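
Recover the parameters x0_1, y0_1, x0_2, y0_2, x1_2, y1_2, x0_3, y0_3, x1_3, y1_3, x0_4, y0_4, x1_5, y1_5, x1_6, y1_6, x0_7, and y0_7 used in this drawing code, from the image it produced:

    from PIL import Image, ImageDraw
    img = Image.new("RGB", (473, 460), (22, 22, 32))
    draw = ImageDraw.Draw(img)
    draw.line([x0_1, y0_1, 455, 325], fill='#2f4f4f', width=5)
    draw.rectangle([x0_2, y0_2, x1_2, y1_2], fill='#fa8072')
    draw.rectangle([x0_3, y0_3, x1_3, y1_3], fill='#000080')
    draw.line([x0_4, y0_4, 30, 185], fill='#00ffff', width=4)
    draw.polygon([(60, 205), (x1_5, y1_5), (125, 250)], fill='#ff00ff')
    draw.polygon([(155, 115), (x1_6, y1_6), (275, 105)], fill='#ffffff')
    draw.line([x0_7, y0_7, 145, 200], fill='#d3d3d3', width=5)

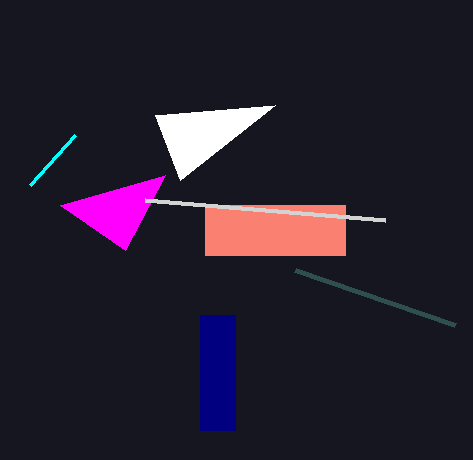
x0_1 = 295, y0_1 = 270, x0_2 = 205, y0_2 = 205, x1_2 = 345, y1_2 = 255, x0_3 = 200, y0_3 = 315, x1_3 = 235, y1_3 = 430, x0_4 = 75, y0_4 = 135, x1_5 = 165, y1_5 = 175, x1_6 = 180, y1_6 = 180, x0_7 = 385, y0_7 = 220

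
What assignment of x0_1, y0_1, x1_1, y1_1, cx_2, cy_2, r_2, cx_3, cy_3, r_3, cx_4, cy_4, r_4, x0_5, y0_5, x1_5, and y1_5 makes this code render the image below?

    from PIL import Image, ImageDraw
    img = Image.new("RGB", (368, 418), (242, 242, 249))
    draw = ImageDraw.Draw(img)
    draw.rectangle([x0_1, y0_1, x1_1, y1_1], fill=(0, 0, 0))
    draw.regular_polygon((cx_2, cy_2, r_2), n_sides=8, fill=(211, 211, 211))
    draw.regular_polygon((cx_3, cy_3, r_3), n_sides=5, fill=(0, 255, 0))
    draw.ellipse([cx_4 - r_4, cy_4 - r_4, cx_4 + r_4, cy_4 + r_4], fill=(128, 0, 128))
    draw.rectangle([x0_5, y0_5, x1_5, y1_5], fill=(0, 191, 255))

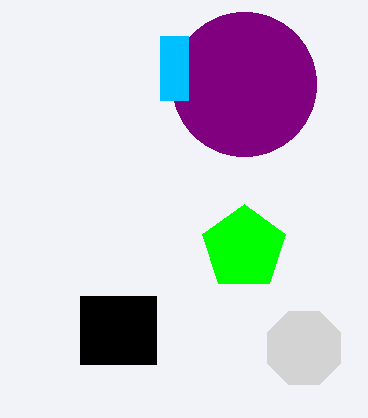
x0_1 = 80; y0_1 = 296; x1_1 = 156; y1_1 = 364; cx_2 = 304; cy_2 = 348; r_2 = 40; cx_3 = 244; cy_3 = 248; r_3 = 44; cx_4 = 244; cy_4 = 84; r_4 = 72; x0_5 = 160; y0_5 = 36; x1_5 = 188; y1_5 = 100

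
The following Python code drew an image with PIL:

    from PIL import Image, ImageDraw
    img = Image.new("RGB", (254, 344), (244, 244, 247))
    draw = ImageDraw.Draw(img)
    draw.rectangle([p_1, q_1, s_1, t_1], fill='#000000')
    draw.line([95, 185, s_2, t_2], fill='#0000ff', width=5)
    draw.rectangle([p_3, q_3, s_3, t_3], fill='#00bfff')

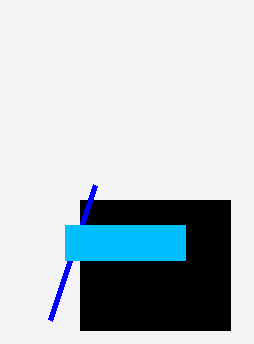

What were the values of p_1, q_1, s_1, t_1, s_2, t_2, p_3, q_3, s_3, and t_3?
p_1 = 80, q_1 = 200, s_1 = 230, t_1 = 330, s_2 = 50, t_2 = 320, p_3 = 65, q_3 = 225, s_3 = 185, t_3 = 260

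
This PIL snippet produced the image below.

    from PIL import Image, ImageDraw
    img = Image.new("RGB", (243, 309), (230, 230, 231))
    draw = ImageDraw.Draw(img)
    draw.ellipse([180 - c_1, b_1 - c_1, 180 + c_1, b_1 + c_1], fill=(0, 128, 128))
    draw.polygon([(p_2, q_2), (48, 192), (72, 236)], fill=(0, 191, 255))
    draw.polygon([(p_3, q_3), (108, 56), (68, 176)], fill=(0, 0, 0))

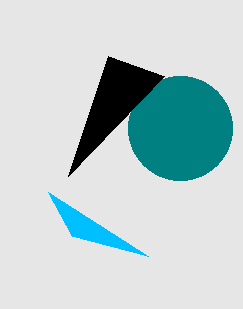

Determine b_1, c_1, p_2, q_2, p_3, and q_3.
b_1 = 128; c_1 = 52; p_2 = 148; q_2 = 256; p_3 = 164; q_3 = 76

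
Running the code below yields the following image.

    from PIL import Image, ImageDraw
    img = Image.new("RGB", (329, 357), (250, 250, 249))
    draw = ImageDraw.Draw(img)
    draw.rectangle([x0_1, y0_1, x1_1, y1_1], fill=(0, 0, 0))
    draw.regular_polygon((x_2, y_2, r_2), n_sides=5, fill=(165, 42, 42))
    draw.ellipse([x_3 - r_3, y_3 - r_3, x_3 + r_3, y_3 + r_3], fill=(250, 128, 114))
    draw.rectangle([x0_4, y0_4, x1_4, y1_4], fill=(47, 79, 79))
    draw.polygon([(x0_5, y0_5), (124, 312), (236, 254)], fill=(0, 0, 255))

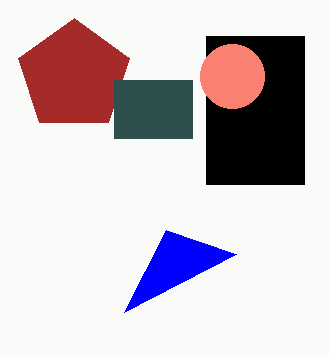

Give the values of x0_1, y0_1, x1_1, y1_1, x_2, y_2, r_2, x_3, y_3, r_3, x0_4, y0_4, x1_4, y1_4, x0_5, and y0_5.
x0_1 = 206, y0_1 = 36, x1_1 = 304, y1_1 = 184, x_2 = 74, y_2 = 76, r_2 = 58, x_3 = 232, y_3 = 76, r_3 = 32, x0_4 = 114, y0_4 = 80, x1_4 = 192, y1_4 = 138, x0_5 = 166, y0_5 = 230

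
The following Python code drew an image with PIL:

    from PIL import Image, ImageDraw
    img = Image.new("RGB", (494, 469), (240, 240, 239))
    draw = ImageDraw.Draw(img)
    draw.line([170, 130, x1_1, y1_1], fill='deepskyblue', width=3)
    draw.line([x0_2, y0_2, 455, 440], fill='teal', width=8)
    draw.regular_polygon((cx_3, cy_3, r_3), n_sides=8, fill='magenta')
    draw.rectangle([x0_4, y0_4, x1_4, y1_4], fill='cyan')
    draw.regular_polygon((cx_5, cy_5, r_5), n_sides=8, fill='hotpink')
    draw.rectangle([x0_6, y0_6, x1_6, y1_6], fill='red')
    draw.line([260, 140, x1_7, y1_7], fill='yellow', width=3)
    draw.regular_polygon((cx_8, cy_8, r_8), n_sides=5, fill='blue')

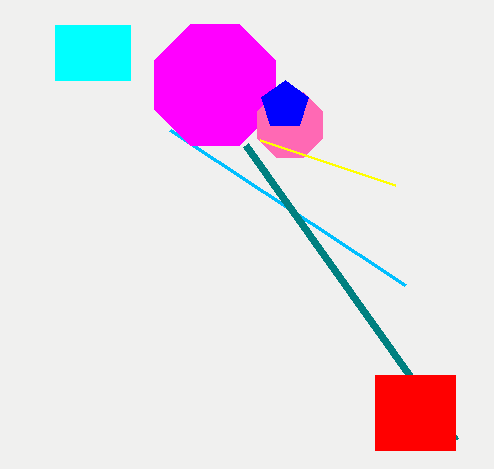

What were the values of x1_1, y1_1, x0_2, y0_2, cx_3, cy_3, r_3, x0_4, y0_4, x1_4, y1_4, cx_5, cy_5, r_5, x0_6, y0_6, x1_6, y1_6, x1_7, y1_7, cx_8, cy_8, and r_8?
x1_1 = 405, y1_1 = 285, x0_2 = 245, y0_2 = 145, cx_3 = 215, cy_3 = 85, r_3 = 65, x0_4 = 55, y0_4 = 25, x1_4 = 130, y1_4 = 80, cx_5 = 290, cy_5 = 125, r_5 = 35, x0_6 = 375, y0_6 = 375, x1_6 = 455, y1_6 = 450, x1_7 = 395, y1_7 = 185, cx_8 = 285, cy_8 = 105, r_8 = 25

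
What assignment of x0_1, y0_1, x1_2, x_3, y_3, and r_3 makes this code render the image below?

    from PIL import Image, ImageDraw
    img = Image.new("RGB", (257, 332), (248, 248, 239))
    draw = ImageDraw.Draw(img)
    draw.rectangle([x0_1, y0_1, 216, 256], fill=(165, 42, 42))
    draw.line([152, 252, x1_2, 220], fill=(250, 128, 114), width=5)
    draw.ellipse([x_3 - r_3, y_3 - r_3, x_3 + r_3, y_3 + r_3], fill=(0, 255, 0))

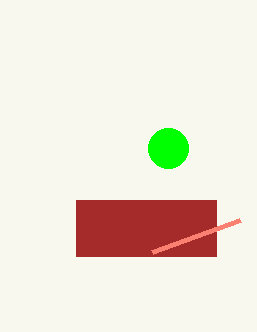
x0_1 = 76, y0_1 = 200, x1_2 = 240, x_3 = 168, y_3 = 148, r_3 = 20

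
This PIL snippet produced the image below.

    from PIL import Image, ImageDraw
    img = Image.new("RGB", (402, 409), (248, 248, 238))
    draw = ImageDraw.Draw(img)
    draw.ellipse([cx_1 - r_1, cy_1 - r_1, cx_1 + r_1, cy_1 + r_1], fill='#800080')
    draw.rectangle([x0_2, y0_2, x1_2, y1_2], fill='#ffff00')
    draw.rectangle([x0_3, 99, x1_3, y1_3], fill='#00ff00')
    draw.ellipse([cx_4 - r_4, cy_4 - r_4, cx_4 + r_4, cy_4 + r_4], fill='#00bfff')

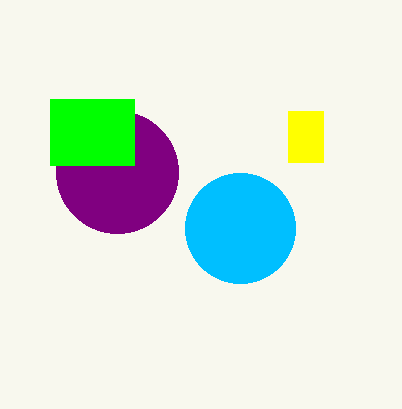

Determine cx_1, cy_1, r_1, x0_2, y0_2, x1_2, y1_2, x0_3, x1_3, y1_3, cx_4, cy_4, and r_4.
cx_1 = 117; cy_1 = 172; r_1 = 61; x0_2 = 288; y0_2 = 111; x1_2 = 323; y1_2 = 162; x0_3 = 50; x1_3 = 134; y1_3 = 165; cx_4 = 240; cy_4 = 228; r_4 = 55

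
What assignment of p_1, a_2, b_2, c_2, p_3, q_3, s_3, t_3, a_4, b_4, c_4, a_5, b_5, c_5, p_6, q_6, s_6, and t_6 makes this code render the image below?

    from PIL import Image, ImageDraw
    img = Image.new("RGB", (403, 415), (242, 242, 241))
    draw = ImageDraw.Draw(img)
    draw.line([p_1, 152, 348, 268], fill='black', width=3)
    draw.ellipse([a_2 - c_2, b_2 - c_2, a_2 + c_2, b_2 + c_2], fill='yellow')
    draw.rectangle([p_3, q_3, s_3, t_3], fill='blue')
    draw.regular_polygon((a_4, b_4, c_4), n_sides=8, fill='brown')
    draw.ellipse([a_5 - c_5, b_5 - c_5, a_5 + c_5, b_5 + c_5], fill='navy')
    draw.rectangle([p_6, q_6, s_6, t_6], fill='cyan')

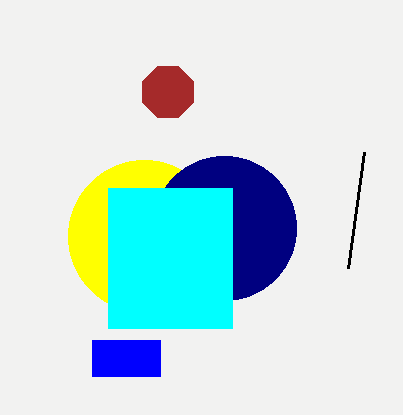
p_1 = 364
a_2 = 144
b_2 = 236
c_2 = 76
p_3 = 92
q_3 = 340
s_3 = 160
t_3 = 376
a_4 = 168
b_4 = 92
c_4 = 28
a_5 = 224
b_5 = 228
c_5 = 72
p_6 = 108
q_6 = 188
s_6 = 232
t_6 = 328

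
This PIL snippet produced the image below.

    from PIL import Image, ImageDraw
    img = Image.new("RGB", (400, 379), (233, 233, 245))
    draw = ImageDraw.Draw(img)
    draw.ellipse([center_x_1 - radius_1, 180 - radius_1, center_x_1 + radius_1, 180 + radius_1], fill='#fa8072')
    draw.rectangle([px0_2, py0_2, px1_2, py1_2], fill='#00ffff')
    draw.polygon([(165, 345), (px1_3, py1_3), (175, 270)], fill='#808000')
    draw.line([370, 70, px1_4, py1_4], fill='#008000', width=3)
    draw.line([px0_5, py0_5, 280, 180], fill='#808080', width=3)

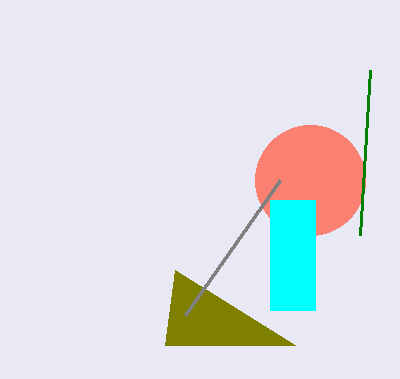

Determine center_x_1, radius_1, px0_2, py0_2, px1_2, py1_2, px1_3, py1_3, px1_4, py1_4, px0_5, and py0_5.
center_x_1 = 310
radius_1 = 55
px0_2 = 270
py0_2 = 200
px1_2 = 315
py1_2 = 310
px1_3 = 295
py1_3 = 345
px1_4 = 360
py1_4 = 235
px0_5 = 185
py0_5 = 315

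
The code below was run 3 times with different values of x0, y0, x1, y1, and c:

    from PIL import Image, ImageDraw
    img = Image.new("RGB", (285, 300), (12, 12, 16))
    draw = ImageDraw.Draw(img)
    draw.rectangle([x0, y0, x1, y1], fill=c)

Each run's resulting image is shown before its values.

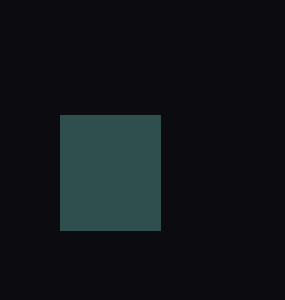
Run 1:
x0 = 60
y0 = 115
x1 = 160
y1 = 230
c = 'darkslategray'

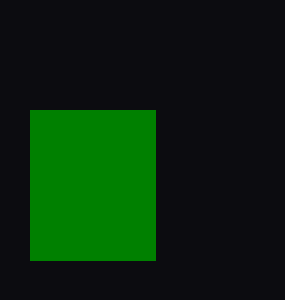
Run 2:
x0 = 30; y0 = 110; x1 = 155; y1 = 260; c = 'green'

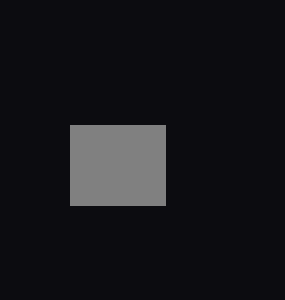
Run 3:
x0 = 70
y0 = 125
x1 = 165
y1 = 205
c = 'gray'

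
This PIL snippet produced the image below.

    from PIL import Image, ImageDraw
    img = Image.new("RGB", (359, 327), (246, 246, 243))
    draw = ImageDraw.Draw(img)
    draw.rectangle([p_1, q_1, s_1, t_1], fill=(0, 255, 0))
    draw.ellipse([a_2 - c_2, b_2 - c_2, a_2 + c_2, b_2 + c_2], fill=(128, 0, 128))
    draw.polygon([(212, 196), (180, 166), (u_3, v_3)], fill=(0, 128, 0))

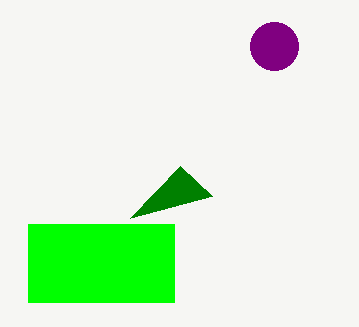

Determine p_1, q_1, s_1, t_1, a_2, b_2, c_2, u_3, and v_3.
p_1 = 28; q_1 = 224; s_1 = 174; t_1 = 302; a_2 = 274; b_2 = 46; c_2 = 24; u_3 = 130; v_3 = 218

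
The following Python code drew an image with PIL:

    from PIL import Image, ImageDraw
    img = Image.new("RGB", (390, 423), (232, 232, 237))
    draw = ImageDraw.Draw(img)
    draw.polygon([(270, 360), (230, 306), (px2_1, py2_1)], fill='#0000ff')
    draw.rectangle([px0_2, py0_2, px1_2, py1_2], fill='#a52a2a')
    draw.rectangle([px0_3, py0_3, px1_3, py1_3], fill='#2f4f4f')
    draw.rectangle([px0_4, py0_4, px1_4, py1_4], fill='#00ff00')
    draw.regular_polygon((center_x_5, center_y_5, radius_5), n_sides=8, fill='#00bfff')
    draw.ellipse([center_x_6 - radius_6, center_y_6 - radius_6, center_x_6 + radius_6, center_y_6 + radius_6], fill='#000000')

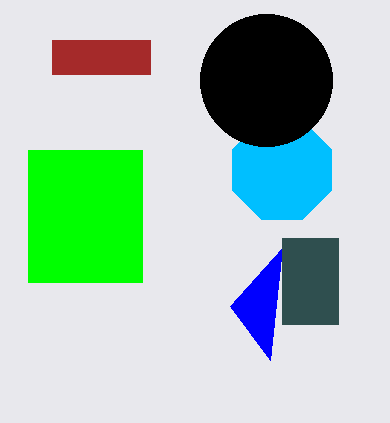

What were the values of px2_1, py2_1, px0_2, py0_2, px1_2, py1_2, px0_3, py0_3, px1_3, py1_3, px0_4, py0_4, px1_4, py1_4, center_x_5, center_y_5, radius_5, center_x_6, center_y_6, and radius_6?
px2_1 = 282, py2_1 = 248, px0_2 = 52, py0_2 = 40, px1_2 = 150, py1_2 = 74, px0_3 = 282, py0_3 = 238, px1_3 = 338, py1_3 = 324, px0_4 = 28, py0_4 = 150, px1_4 = 142, py1_4 = 282, center_x_5 = 282, center_y_5 = 170, radius_5 = 54, center_x_6 = 266, center_y_6 = 80, radius_6 = 66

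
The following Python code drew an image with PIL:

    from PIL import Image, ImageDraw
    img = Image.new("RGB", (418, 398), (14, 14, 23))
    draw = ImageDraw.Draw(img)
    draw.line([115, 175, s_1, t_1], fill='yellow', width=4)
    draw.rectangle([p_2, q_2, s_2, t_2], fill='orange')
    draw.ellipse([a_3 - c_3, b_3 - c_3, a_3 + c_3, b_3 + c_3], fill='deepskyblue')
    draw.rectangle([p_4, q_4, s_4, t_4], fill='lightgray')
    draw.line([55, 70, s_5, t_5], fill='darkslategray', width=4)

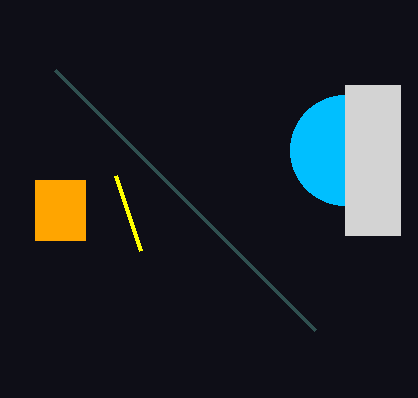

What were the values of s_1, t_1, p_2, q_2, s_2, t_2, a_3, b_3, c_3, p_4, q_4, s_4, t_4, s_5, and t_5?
s_1 = 140
t_1 = 250
p_2 = 35
q_2 = 180
s_2 = 85
t_2 = 240
a_3 = 345
b_3 = 150
c_3 = 55
p_4 = 345
q_4 = 85
s_4 = 400
t_4 = 235
s_5 = 315
t_5 = 330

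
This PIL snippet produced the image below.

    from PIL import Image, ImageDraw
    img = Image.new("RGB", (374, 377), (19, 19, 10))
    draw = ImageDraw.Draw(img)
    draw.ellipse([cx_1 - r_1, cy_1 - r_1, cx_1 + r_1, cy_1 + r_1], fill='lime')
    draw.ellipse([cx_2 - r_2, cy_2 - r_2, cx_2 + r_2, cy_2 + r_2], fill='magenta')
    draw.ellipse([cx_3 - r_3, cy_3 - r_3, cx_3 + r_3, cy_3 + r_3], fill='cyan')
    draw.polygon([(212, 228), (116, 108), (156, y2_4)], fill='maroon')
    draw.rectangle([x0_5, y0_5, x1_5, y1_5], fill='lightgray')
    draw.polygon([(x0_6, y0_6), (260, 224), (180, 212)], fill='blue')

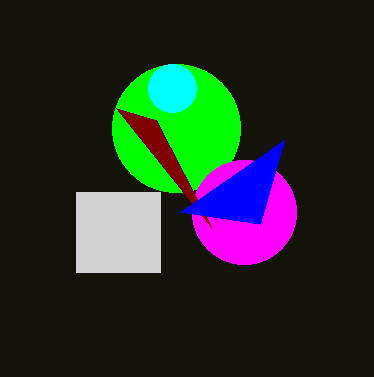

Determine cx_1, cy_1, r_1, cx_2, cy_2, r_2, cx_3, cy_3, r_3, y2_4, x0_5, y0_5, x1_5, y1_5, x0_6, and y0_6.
cx_1 = 176, cy_1 = 128, r_1 = 64, cx_2 = 244, cy_2 = 212, r_2 = 52, cx_3 = 172, cy_3 = 88, r_3 = 24, y2_4 = 120, x0_5 = 76, y0_5 = 192, x1_5 = 160, y1_5 = 272, x0_6 = 284, y0_6 = 140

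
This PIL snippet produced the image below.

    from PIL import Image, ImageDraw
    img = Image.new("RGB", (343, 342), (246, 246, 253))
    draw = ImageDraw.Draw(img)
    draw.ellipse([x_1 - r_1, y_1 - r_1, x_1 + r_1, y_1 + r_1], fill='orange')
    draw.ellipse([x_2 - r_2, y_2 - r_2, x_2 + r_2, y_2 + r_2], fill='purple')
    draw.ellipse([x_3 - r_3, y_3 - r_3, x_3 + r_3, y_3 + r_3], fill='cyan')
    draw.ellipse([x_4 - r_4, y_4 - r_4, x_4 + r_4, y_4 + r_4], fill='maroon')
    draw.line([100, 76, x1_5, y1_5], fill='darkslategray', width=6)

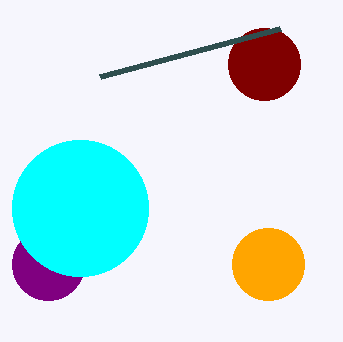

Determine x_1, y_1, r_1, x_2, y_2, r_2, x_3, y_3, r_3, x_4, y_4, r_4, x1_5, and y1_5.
x_1 = 268, y_1 = 264, r_1 = 36, x_2 = 48, y_2 = 264, r_2 = 36, x_3 = 80, y_3 = 208, r_3 = 68, x_4 = 264, y_4 = 64, r_4 = 36, x1_5 = 280, y1_5 = 28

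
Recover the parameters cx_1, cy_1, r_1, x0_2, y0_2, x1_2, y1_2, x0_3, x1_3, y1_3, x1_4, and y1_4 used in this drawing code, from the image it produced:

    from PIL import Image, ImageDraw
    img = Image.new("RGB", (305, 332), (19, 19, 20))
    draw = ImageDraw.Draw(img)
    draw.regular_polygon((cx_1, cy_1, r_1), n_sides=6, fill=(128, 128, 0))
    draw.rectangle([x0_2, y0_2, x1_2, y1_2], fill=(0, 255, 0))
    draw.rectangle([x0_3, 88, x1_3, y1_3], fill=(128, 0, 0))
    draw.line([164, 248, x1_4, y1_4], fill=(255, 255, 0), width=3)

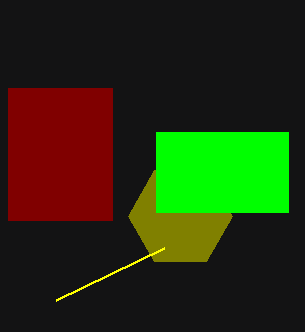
cx_1 = 180, cy_1 = 216, r_1 = 52, x0_2 = 156, y0_2 = 132, x1_2 = 288, y1_2 = 212, x0_3 = 8, x1_3 = 112, y1_3 = 220, x1_4 = 56, y1_4 = 300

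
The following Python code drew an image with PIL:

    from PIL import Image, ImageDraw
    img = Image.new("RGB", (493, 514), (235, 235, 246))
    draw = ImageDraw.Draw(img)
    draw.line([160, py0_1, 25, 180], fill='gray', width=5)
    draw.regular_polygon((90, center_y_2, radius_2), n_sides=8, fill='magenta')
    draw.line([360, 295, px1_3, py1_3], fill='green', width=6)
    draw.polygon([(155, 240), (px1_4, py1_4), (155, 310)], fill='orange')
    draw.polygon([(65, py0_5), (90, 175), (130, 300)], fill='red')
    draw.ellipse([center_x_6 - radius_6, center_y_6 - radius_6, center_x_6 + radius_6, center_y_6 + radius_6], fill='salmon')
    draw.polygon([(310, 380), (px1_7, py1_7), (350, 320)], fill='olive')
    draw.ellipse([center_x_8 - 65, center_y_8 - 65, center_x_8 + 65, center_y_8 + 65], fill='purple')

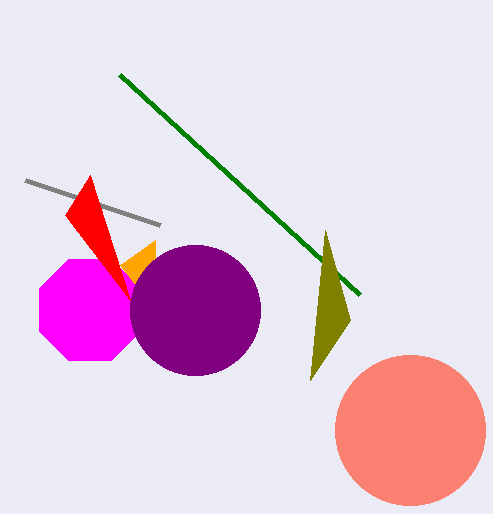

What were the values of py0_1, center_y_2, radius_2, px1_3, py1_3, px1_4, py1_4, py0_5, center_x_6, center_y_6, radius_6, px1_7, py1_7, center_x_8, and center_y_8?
py0_1 = 225; center_y_2 = 310; radius_2 = 55; px1_3 = 120; py1_3 = 75; px1_4 = 120; py1_4 = 265; py0_5 = 215; center_x_6 = 410; center_y_6 = 430; radius_6 = 75; px1_7 = 325; py1_7 = 230; center_x_8 = 195; center_y_8 = 310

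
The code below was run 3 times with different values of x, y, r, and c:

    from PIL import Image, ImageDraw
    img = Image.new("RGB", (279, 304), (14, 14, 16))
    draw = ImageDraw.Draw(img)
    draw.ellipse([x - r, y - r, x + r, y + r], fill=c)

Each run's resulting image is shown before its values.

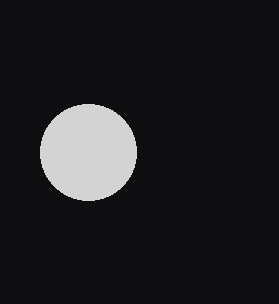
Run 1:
x = 88
y = 152
r = 48
c = 'lightgray'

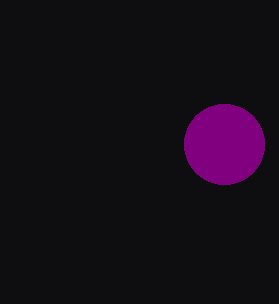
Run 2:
x = 224, y = 144, r = 40, c = 'purple'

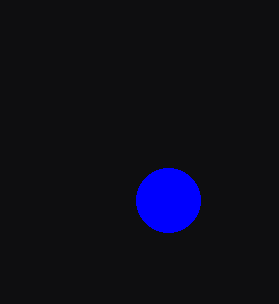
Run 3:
x = 168, y = 200, r = 32, c = 'blue'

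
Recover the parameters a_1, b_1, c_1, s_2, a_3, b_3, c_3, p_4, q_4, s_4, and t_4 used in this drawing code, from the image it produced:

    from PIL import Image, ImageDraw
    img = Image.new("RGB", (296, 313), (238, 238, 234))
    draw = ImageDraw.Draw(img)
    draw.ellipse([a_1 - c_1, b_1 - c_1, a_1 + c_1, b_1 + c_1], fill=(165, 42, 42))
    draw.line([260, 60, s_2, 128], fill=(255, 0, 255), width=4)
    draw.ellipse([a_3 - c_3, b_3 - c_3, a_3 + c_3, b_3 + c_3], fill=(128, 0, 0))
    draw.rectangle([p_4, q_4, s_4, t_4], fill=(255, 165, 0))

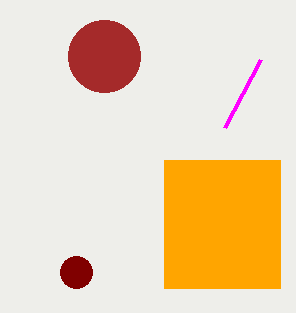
a_1 = 104, b_1 = 56, c_1 = 36, s_2 = 224, a_3 = 76, b_3 = 272, c_3 = 16, p_4 = 164, q_4 = 160, s_4 = 280, t_4 = 288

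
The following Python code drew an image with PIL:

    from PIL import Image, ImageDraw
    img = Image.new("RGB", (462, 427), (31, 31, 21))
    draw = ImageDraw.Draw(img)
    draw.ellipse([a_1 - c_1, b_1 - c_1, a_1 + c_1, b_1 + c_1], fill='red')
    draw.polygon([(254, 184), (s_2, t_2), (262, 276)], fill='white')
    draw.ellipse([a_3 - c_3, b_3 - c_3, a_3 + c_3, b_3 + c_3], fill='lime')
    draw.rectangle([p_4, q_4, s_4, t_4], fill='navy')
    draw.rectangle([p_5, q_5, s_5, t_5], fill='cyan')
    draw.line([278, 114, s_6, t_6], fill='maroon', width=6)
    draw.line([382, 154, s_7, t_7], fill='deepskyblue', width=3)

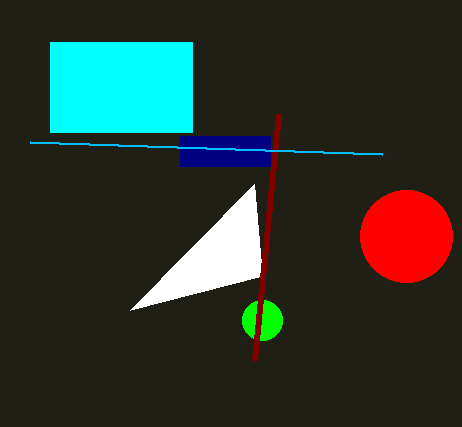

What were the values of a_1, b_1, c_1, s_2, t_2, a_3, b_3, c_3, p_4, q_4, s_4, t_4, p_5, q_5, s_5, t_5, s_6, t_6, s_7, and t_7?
a_1 = 406
b_1 = 236
c_1 = 46
s_2 = 130
t_2 = 310
a_3 = 262
b_3 = 320
c_3 = 20
p_4 = 180
q_4 = 136
s_4 = 270
t_4 = 166
p_5 = 50
q_5 = 42
s_5 = 192
t_5 = 132
s_6 = 254
t_6 = 360
s_7 = 30
t_7 = 142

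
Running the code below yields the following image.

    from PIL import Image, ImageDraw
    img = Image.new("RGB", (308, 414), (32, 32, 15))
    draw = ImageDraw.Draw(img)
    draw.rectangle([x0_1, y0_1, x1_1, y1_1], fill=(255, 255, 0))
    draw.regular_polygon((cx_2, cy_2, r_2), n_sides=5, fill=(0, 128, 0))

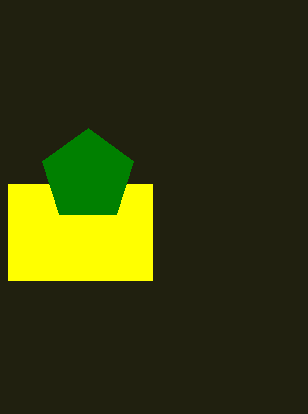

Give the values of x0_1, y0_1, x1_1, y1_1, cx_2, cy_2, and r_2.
x0_1 = 8
y0_1 = 184
x1_1 = 152
y1_1 = 280
cx_2 = 88
cy_2 = 176
r_2 = 48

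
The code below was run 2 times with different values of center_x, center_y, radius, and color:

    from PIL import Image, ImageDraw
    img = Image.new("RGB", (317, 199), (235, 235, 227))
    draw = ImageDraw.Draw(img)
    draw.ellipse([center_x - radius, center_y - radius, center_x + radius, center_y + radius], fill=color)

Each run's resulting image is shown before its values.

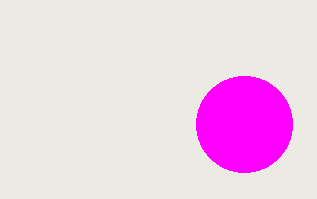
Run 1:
center_x = 244; center_y = 124; radius = 48; color = 'magenta'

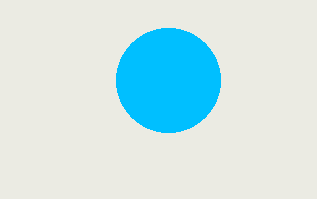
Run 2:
center_x = 168; center_y = 80; radius = 52; color = 'deepskyblue'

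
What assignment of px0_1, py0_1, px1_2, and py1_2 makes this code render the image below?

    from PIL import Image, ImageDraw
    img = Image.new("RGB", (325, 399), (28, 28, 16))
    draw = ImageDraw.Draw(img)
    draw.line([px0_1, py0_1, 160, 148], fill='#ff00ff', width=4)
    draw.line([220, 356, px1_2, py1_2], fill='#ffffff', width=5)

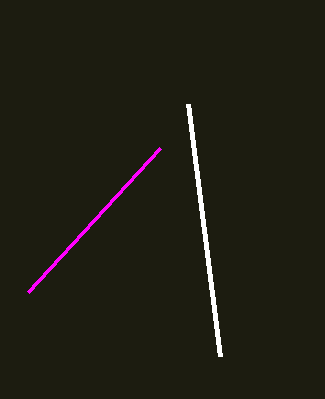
px0_1 = 28, py0_1 = 292, px1_2 = 188, py1_2 = 104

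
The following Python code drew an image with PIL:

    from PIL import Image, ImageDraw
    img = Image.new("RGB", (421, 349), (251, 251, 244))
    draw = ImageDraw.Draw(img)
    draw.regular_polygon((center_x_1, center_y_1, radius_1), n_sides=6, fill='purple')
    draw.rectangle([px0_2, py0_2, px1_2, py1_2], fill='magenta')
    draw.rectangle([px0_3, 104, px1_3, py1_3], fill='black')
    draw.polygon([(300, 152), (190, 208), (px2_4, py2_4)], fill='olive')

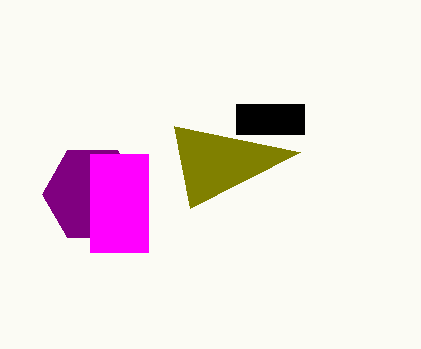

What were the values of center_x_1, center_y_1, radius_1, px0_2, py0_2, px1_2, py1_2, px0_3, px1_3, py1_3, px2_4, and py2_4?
center_x_1 = 92; center_y_1 = 194; radius_1 = 50; px0_2 = 90; py0_2 = 154; px1_2 = 148; py1_2 = 252; px0_3 = 236; px1_3 = 304; py1_3 = 134; px2_4 = 174; py2_4 = 126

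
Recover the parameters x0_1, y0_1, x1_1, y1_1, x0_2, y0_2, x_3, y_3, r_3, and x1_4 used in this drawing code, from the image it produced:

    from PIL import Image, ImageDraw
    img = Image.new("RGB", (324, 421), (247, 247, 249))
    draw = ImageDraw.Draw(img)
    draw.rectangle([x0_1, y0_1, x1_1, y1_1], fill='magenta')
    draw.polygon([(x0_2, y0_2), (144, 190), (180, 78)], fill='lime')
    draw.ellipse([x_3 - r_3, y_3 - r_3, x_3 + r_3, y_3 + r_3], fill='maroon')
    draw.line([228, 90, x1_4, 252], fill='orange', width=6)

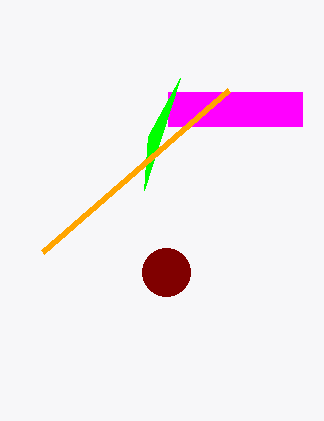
x0_1 = 168
y0_1 = 92
x1_1 = 302
y1_1 = 126
x0_2 = 148
y0_2 = 136
x_3 = 166
y_3 = 272
r_3 = 24
x1_4 = 42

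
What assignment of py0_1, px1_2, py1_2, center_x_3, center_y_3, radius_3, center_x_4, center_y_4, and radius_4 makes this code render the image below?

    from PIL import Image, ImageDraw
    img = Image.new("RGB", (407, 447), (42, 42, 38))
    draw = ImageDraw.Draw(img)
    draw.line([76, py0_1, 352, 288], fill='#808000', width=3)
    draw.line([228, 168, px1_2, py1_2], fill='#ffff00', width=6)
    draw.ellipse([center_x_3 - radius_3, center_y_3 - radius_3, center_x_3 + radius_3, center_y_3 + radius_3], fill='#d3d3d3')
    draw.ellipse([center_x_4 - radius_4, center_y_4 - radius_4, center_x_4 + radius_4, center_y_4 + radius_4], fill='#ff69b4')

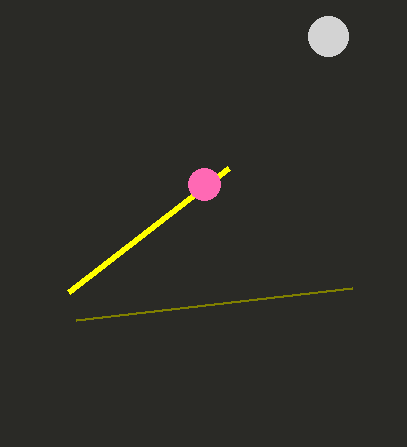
py0_1 = 320; px1_2 = 68; py1_2 = 292; center_x_3 = 328; center_y_3 = 36; radius_3 = 20; center_x_4 = 204; center_y_4 = 184; radius_4 = 16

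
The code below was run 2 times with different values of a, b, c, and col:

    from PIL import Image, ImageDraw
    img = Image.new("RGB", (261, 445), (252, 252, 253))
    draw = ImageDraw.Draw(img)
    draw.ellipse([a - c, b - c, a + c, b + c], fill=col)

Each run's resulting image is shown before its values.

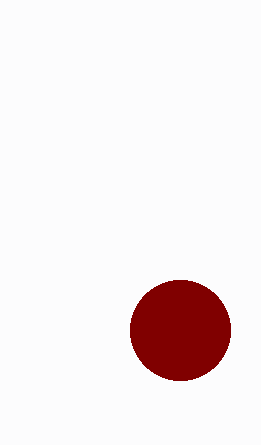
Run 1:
a = 180; b = 330; c = 50; col = 'maroon'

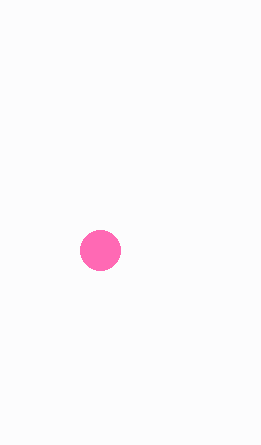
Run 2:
a = 100
b = 250
c = 20
col = 'hotpink'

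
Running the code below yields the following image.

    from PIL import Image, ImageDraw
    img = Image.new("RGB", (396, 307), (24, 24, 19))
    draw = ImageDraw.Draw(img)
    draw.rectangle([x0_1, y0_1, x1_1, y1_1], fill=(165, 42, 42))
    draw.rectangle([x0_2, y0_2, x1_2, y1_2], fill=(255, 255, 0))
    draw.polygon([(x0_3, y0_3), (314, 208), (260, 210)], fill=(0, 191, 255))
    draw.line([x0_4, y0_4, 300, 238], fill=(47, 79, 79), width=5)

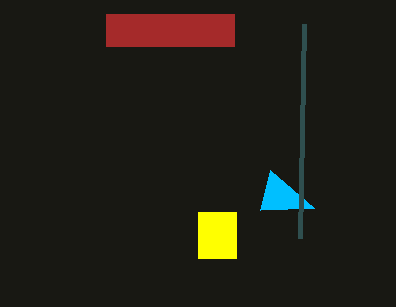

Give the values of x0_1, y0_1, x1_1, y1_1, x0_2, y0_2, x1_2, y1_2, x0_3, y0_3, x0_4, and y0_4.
x0_1 = 106; y0_1 = 14; x1_1 = 234; y1_1 = 46; x0_2 = 198; y0_2 = 212; x1_2 = 236; y1_2 = 258; x0_3 = 270; y0_3 = 170; x0_4 = 304; y0_4 = 24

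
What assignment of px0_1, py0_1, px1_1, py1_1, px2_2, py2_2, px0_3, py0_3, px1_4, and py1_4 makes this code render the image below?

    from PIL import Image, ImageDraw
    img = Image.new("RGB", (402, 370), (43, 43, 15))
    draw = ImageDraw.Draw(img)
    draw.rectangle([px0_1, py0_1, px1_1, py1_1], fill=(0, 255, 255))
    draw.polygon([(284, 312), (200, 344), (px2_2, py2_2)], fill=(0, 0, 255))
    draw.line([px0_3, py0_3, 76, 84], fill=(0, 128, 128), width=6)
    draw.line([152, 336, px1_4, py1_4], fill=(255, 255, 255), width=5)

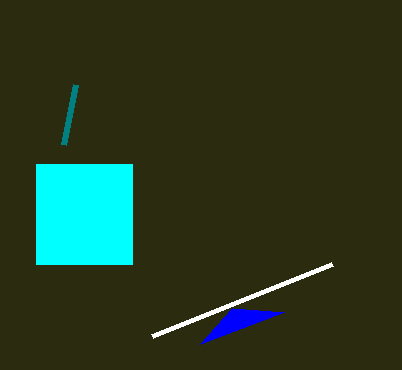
px0_1 = 36, py0_1 = 164, px1_1 = 132, py1_1 = 264, px2_2 = 232, py2_2 = 308, px0_3 = 64, py0_3 = 144, px1_4 = 332, py1_4 = 264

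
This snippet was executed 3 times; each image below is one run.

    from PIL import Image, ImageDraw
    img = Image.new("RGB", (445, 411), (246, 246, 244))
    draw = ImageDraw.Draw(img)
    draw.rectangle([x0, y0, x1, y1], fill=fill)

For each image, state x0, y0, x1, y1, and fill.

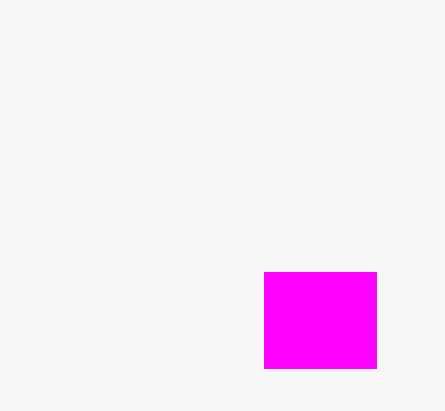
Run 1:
x0 = 264; y0 = 272; x1 = 376; y1 = 368; fill = 'magenta'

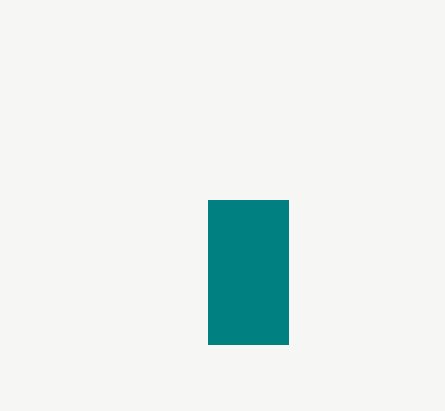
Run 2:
x0 = 208; y0 = 200; x1 = 288; y1 = 344; fill = 'teal'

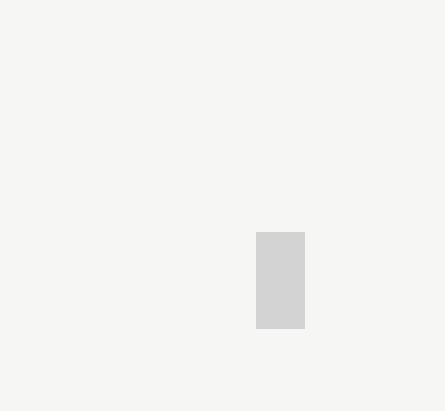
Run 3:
x0 = 256; y0 = 232; x1 = 304; y1 = 328; fill = 'lightgray'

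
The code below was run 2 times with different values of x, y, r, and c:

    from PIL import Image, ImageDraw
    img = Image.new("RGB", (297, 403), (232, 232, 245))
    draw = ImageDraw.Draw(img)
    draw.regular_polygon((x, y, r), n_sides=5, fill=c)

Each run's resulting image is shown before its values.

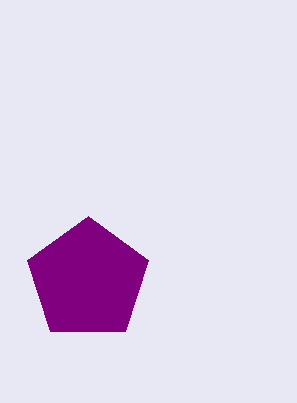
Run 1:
x = 88, y = 280, r = 64, c = 'purple'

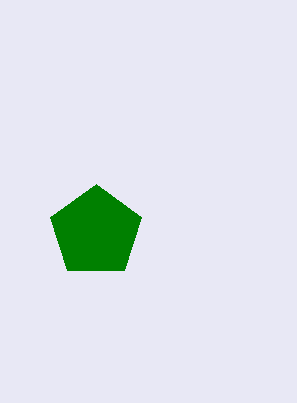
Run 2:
x = 96; y = 232; r = 48; c = 'green'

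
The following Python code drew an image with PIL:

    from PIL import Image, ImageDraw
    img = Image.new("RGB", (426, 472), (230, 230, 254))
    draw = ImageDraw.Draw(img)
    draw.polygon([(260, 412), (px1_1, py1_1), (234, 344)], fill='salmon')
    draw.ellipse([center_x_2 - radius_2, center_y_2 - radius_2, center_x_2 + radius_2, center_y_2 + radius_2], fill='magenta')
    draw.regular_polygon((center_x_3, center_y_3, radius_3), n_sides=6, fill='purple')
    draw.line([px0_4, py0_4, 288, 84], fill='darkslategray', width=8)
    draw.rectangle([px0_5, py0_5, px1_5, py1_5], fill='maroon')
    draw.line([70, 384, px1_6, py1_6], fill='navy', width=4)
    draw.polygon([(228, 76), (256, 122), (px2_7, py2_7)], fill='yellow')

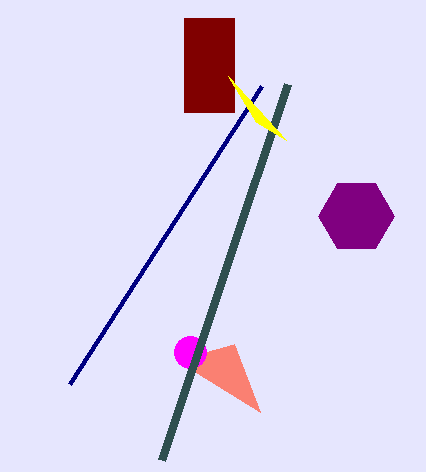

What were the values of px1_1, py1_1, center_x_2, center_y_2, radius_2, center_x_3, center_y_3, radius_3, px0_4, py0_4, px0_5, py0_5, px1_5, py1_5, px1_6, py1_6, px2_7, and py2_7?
px1_1 = 176; py1_1 = 360; center_x_2 = 190; center_y_2 = 352; radius_2 = 16; center_x_3 = 356; center_y_3 = 216; radius_3 = 38; px0_4 = 162; py0_4 = 460; px0_5 = 184; py0_5 = 18; px1_5 = 234; py1_5 = 112; px1_6 = 262; py1_6 = 86; px2_7 = 286; py2_7 = 140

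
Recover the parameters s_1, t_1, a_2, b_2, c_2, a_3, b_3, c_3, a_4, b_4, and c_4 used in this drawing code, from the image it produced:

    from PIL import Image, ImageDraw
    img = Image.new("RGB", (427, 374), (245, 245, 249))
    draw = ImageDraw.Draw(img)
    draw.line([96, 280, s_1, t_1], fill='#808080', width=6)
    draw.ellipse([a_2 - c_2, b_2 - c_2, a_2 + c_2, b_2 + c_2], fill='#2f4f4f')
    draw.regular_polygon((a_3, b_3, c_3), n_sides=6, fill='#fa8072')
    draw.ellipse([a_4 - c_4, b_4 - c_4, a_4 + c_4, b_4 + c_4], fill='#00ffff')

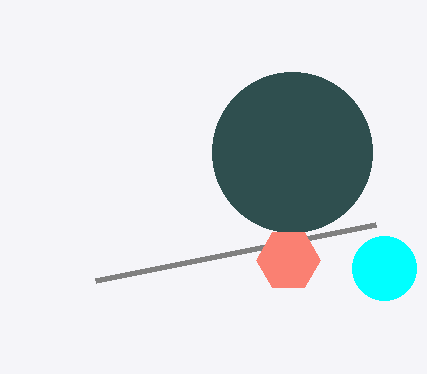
s_1 = 376
t_1 = 224
a_2 = 292
b_2 = 152
c_2 = 80
a_3 = 288
b_3 = 260
c_3 = 32
a_4 = 384
b_4 = 268
c_4 = 32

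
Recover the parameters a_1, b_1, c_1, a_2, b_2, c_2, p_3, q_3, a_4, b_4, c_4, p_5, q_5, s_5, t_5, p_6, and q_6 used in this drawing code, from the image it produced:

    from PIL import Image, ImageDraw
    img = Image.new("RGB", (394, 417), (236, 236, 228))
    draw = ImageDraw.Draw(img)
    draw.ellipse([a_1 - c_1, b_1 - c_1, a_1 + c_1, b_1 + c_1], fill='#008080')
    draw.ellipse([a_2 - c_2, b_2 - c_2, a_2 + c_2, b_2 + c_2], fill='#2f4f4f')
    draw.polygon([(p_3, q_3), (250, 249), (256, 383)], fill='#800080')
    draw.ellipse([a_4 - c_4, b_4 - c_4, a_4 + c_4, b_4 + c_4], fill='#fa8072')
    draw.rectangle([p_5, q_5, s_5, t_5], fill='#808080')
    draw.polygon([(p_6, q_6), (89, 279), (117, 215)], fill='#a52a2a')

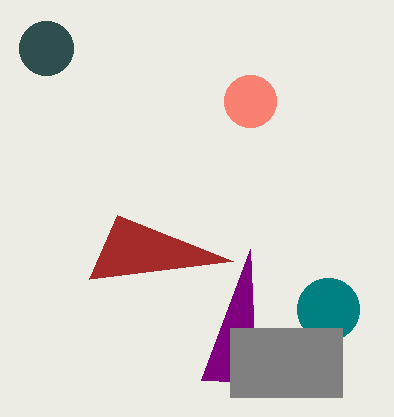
a_1 = 328
b_1 = 309
c_1 = 31
a_2 = 46
b_2 = 48
c_2 = 27
p_3 = 201
q_3 = 380
a_4 = 250
b_4 = 101
c_4 = 26
p_5 = 230
q_5 = 328
s_5 = 342
t_5 = 397
p_6 = 233
q_6 = 261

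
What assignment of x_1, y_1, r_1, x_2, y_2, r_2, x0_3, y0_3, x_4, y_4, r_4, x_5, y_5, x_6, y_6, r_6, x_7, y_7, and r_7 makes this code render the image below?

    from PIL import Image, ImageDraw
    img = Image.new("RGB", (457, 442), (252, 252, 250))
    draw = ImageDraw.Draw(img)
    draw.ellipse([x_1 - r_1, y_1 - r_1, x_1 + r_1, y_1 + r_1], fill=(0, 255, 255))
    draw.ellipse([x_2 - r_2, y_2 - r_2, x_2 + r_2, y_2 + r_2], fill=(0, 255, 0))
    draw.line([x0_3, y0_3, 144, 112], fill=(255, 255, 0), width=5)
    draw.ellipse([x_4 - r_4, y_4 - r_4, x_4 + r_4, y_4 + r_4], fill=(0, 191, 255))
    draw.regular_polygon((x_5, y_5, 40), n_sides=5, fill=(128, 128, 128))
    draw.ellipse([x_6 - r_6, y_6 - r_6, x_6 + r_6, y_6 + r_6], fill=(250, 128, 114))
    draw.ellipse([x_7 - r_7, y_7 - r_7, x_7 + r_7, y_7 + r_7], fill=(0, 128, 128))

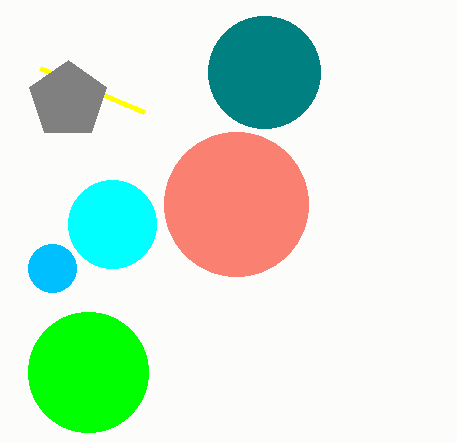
x_1 = 112; y_1 = 224; r_1 = 44; x_2 = 88; y_2 = 372; r_2 = 60; x0_3 = 40; y0_3 = 68; x_4 = 52; y_4 = 268; r_4 = 24; x_5 = 68; y_5 = 100; x_6 = 236; y_6 = 204; r_6 = 72; x_7 = 264; y_7 = 72; r_7 = 56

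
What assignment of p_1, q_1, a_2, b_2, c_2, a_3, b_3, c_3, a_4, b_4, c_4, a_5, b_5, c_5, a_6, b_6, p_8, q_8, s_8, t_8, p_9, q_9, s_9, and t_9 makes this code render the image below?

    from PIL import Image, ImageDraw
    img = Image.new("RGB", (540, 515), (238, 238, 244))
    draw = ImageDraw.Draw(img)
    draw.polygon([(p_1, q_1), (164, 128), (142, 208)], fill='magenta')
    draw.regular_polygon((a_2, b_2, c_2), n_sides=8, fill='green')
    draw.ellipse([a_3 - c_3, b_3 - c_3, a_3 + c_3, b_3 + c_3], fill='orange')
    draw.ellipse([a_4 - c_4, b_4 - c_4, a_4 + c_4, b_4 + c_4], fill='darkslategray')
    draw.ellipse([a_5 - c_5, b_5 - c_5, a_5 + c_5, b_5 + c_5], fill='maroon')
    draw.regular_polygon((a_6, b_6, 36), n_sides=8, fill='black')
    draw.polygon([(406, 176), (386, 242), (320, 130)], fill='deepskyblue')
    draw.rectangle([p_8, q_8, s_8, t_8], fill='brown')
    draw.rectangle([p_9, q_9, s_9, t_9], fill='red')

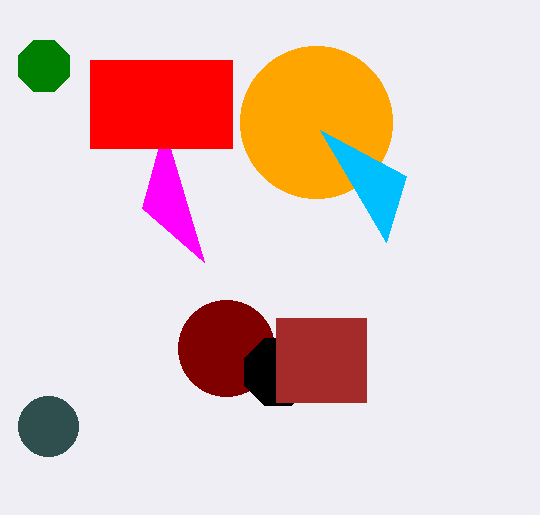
p_1 = 204, q_1 = 262, a_2 = 44, b_2 = 66, c_2 = 28, a_3 = 316, b_3 = 122, c_3 = 76, a_4 = 48, b_4 = 426, c_4 = 30, a_5 = 226, b_5 = 348, c_5 = 48, a_6 = 278, b_6 = 372, p_8 = 276, q_8 = 318, s_8 = 366, t_8 = 402, p_9 = 90, q_9 = 60, s_9 = 232, t_9 = 148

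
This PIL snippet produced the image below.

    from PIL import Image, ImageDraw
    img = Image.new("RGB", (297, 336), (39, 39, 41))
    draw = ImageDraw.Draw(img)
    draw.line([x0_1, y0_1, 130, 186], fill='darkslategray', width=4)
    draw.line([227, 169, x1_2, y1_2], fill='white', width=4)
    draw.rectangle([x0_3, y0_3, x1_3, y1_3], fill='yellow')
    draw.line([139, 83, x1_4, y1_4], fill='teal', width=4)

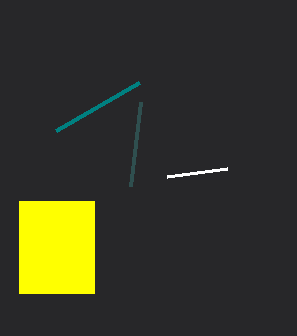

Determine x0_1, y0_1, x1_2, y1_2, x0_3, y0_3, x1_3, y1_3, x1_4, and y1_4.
x0_1 = 140, y0_1 = 102, x1_2 = 167, y1_2 = 177, x0_3 = 19, y0_3 = 201, x1_3 = 94, y1_3 = 293, x1_4 = 56, y1_4 = 131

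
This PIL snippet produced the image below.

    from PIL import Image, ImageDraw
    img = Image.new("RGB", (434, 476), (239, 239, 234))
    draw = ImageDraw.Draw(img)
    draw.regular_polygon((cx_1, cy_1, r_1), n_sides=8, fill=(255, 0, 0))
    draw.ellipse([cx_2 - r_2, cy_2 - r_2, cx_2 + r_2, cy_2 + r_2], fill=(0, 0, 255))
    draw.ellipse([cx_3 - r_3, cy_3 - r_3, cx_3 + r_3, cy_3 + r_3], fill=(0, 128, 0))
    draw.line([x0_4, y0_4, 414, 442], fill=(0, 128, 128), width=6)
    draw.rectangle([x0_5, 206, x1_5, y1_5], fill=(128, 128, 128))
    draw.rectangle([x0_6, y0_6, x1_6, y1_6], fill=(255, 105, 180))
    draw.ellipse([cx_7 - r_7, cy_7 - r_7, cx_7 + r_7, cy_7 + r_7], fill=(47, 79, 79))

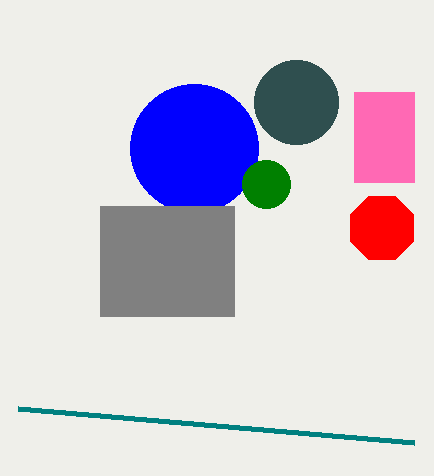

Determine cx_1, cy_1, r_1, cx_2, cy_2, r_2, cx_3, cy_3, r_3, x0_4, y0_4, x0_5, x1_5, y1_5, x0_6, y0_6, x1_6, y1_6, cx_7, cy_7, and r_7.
cx_1 = 382
cy_1 = 228
r_1 = 34
cx_2 = 194
cy_2 = 148
r_2 = 64
cx_3 = 266
cy_3 = 184
r_3 = 24
x0_4 = 18
y0_4 = 408
x0_5 = 100
x1_5 = 234
y1_5 = 316
x0_6 = 354
y0_6 = 92
x1_6 = 414
y1_6 = 182
cx_7 = 296
cy_7 = 102
r_7 = 42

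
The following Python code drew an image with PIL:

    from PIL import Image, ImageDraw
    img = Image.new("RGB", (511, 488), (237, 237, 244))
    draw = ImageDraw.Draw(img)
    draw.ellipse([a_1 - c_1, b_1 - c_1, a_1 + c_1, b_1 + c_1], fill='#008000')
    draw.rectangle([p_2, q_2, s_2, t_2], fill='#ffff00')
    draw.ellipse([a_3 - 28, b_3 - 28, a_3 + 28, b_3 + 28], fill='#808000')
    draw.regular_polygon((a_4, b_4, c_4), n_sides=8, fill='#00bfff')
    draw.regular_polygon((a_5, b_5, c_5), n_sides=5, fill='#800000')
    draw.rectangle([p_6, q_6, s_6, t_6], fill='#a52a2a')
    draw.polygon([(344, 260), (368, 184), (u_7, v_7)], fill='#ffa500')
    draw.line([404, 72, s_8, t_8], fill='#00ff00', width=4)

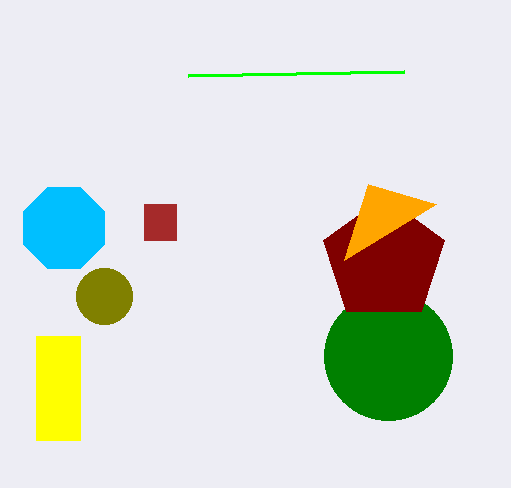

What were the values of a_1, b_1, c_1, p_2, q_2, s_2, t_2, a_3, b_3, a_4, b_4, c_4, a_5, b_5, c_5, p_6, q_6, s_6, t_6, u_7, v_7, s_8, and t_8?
a_1 = 388; b_1 = 356; c_1 = 64; p_2 = 36; q_2 = 336; s_2 = 80; t_2 = 440; a_3 = 104; b_3 = 296; a_4 = 64; b_4 = 228; c_4 = 44; a_5 = 384; b_5 = 260; c_5 = 64; p_6 = 144; q_6 = 204; s_6 = 176; t_6 = 240; u_7 = 436; v_7 = 204; s_8 = 188; t_8 = 76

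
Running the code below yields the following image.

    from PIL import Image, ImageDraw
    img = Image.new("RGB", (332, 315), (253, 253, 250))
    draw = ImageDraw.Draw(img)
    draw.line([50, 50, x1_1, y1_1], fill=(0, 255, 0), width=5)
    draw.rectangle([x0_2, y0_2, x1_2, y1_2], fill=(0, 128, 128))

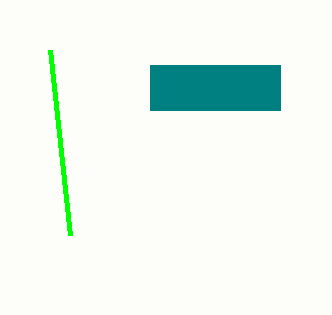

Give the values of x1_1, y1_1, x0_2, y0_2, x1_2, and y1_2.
x1_1 = 70, y1_1 = 235, x0_2 = 150, y0_2 = 65, x1_2 = 280, y1_2 = 110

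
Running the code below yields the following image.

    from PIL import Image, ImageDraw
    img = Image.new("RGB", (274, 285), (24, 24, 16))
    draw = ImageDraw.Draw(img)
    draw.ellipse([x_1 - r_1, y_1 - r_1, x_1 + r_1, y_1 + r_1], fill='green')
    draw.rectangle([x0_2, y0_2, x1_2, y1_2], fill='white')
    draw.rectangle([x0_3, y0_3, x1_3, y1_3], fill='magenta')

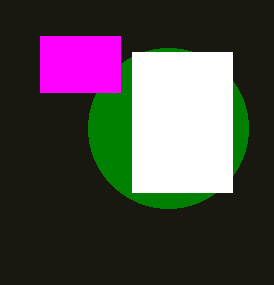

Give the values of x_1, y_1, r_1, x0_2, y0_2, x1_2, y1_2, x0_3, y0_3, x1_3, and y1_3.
x_1 = 168; y_1 = 128; r_1 = 80; x0_2 = 132; y0_2 = 52; x1_2 = 232; y1_2 = 192; x0_3 = 40; y0_3 = 36; x1_3 = 120; y1_3 = 92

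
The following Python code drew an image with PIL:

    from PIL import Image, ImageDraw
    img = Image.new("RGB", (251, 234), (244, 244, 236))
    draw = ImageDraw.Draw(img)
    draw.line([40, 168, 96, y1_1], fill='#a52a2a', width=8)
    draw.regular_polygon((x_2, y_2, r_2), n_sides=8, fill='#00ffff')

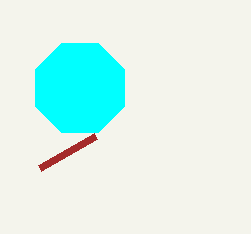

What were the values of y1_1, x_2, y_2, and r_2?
y1_1 = 136, x_2 = 80, y_2 = 88, r_2 = 48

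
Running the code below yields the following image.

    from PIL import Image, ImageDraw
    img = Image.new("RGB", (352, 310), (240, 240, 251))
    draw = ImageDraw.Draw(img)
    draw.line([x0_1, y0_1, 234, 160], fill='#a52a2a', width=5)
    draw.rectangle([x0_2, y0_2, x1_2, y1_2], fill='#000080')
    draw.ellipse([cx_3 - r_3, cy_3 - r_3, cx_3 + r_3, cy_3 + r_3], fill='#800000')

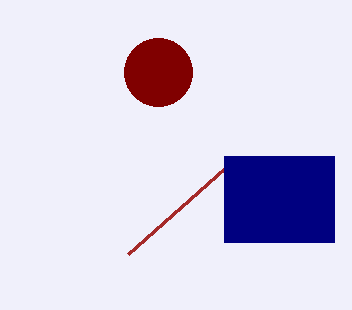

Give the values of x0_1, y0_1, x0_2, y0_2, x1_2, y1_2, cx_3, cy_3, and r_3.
x0_1 = 128
y0_1 = 254
x0_2 = 224
y0_2 = 156
x1_2 = 334
y1_2 = 242
cx_3 = 158
cy_3 = 72
r_3 = 34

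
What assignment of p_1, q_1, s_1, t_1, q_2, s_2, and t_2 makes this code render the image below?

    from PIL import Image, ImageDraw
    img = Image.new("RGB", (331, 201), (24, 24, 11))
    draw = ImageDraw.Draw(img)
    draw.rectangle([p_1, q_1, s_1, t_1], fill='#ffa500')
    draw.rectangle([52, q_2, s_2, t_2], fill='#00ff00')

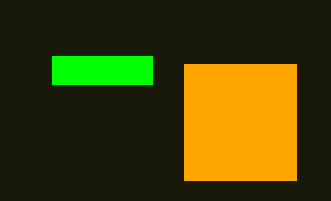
p_1 = 184; q_1 = 64; s_1 = 296; t_1 = 180; q_2 = 56; s_2 = 152; t_2 = 84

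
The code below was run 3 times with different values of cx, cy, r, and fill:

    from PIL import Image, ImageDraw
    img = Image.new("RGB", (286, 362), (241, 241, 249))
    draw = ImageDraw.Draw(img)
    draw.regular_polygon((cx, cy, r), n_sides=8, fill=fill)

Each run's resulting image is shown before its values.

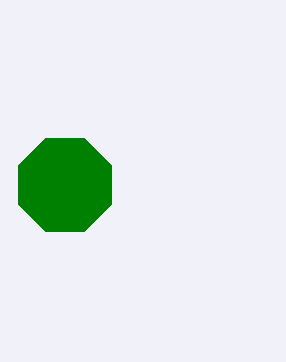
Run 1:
cx = 65
cy = 185
r = 50
fill = 'green'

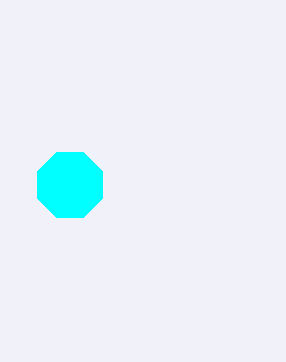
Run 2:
cx = 70
cy = 185
r = 35
fill = 'cyan'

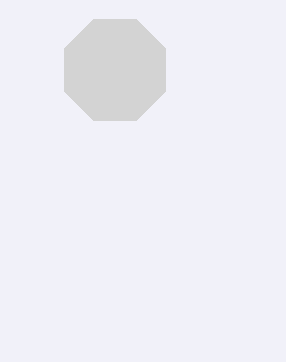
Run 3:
cx = 115, cy = 70, r = 55, fill = 'lightgray'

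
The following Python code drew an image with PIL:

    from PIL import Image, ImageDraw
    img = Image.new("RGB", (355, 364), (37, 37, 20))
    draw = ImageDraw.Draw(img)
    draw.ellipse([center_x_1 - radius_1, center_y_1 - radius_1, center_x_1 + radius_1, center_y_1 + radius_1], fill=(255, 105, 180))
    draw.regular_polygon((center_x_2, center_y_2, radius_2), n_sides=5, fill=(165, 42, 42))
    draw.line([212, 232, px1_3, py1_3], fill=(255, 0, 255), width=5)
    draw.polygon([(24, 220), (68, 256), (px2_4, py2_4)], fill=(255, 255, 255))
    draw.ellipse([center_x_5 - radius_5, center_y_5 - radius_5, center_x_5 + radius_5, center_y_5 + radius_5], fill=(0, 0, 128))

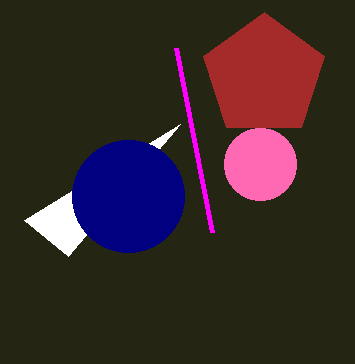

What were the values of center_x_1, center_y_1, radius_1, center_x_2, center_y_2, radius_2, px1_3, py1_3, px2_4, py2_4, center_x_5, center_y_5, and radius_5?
center_x_1 = 260
center_y_1 = 164
radius_1 = 36
center_x_2 = 264
center_y_2 = 76
radius_2 = 64
px1_3 = 176
py1_3 = 48
px2_4 = 180
py2_4 = 124
center_x_5 = 128
center_y_5 = 196
radius_5 = 56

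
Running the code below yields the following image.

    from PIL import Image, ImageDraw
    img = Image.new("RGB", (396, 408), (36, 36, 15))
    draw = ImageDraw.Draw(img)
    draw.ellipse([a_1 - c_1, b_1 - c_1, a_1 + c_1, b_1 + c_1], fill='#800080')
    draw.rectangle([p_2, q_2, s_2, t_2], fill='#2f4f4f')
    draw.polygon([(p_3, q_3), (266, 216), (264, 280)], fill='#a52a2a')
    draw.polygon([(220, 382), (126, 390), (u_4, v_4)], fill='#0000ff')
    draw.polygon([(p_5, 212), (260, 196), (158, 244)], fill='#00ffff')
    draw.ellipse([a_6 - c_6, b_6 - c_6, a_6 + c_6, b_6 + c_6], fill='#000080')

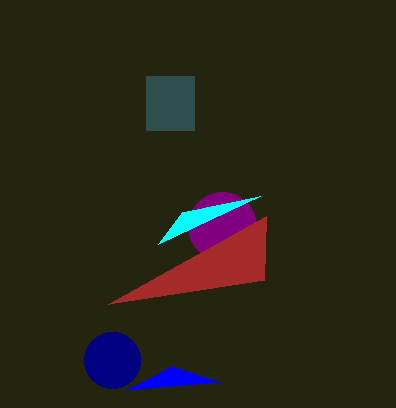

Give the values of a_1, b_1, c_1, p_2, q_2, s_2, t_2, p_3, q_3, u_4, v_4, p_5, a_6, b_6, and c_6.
a_1 = 222, b_1 = 226, c_1 = 34, p_2 = 146, q_2 = 76, s_2 = 194, t_2 = 130, p_3 = 108, q_3 = 304, u_4 = 172, v_4 = 366, p_5 = 182, a_6 = 112, b_6 = 360, c_6 = 28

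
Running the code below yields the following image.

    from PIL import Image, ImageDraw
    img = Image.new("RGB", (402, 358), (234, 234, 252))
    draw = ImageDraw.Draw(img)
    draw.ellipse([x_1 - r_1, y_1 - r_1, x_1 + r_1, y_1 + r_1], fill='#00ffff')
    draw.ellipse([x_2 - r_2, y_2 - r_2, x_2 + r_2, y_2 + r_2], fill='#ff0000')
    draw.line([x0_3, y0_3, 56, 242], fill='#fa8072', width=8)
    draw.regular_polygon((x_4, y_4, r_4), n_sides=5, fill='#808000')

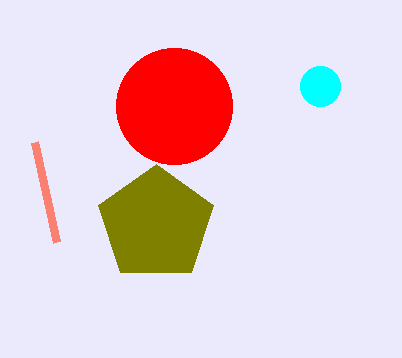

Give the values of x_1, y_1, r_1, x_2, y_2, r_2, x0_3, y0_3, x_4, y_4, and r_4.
x_1 = 320, y_1 = 86, r_1 = 20, x_2 = 174, y_2 = 106, r_2 = 58, x0_3 = 34, y0_3 = 142, x_4 = 156, y_4 = 224, r_4 = 60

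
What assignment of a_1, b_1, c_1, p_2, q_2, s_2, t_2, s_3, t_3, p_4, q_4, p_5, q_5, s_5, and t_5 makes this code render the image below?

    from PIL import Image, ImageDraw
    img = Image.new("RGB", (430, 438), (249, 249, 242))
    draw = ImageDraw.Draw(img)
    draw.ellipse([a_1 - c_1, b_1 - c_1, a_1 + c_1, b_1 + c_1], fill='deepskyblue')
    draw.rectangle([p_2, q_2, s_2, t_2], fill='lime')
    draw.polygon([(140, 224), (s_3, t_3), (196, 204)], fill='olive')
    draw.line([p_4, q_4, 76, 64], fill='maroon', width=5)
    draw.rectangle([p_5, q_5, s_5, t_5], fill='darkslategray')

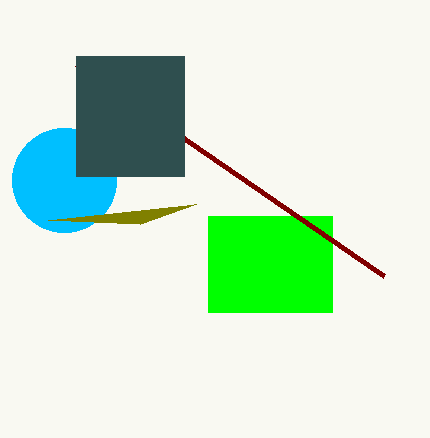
a_1 = 64
b_1 = 180
c_1 = 52
p_2 = 208
q_2 = 216
s_2 = 332
t_2 = 312
s_3 = 48
t_3 = 220
p_4 = 384
q_4 = 276
p_5 = 76
q_5 = 56
s_5 = 184
t_5 = 176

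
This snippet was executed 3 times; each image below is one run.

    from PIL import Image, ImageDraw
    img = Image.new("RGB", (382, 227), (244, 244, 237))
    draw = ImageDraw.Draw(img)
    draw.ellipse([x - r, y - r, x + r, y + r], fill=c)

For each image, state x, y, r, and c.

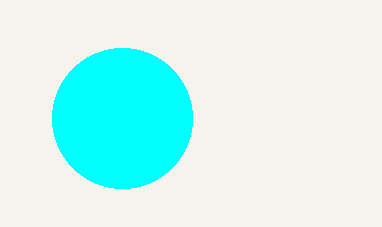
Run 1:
x = 122; y = 118; r = 70; c = 'cyan'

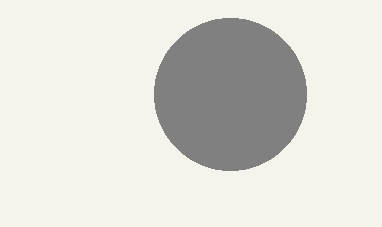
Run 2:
x = 230; y = 94; r = 76; c = 'gray'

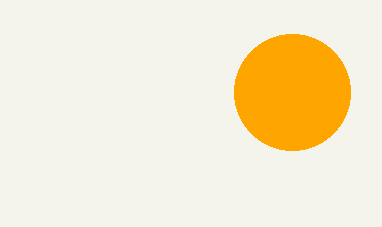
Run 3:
x = 292; y = 92; r = 58; c = 'orange'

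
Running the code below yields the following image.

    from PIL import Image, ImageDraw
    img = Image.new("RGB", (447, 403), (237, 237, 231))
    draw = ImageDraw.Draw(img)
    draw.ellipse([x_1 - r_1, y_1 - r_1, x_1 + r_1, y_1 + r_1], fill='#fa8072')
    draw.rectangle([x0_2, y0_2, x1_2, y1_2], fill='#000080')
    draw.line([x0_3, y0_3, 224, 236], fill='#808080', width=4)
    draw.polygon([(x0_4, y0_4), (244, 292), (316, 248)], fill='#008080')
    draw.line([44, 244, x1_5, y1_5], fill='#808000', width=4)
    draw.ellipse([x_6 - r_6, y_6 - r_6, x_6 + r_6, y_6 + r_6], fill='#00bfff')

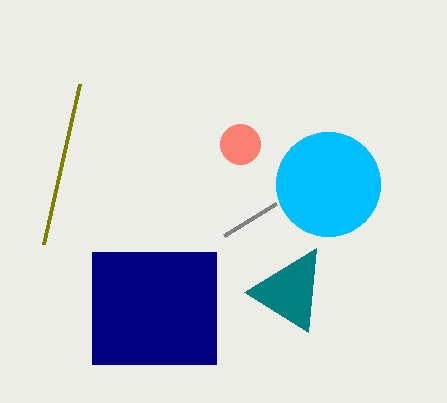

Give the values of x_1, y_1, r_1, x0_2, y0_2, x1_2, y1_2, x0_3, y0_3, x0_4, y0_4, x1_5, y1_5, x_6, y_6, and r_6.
x_1 = 240, y_1 = 144, r_1 = 20, x0_2 = 92, y0_2 = 252, x1_2 = 216, y1_2 = 364, x0_3 = 276, y0_3 = 204, x0_4 = 308, y0_4 = 332, x1_5 = 80, y1_5 = 84, x_6 = 328, y_6 = 184, r_6 = 52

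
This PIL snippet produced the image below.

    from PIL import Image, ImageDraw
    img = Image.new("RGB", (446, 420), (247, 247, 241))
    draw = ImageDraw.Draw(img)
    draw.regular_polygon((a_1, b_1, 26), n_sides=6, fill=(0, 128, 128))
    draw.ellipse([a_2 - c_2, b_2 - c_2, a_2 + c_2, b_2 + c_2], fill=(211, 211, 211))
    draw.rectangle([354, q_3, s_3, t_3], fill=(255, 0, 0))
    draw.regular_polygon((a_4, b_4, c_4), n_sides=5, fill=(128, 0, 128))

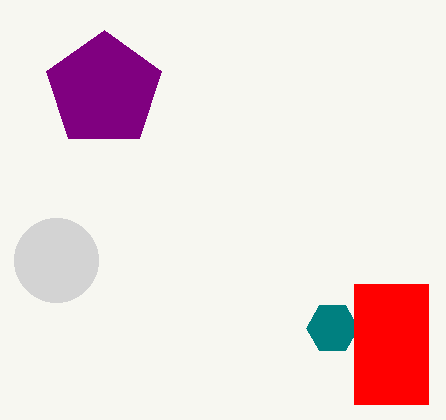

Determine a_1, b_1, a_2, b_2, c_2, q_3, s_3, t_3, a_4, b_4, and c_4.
a_1 = 332, b_1 = 328, a_2 = 56, b_2 = 260, c_2 = 42, q_3 = 284, s_3 = 428, t_3 = 404, a_4 = 104, b_4 = 90, c_4 = 60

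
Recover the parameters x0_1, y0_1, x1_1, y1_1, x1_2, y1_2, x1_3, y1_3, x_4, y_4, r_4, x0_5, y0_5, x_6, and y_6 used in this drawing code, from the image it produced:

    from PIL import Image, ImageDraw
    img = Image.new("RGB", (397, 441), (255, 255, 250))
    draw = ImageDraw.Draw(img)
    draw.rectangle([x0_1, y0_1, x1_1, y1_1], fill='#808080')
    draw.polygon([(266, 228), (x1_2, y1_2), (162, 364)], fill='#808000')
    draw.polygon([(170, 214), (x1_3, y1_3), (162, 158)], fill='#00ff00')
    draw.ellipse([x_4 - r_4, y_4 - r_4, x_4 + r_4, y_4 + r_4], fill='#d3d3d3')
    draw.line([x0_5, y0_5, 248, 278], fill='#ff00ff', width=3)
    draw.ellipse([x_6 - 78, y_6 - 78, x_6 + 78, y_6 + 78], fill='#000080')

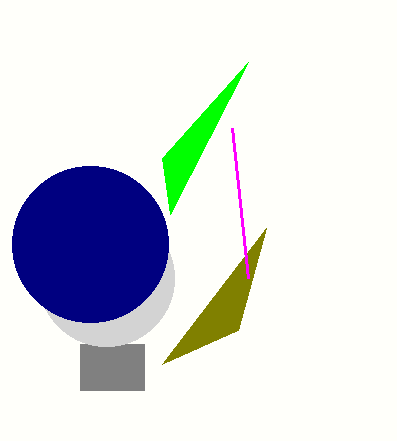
x0_1 = 80; y0_1 = 344; x1_1 = 144; y1_1 = 390; x1_2 = 238; y1_2 = 330; x1_3 = 248; y1_3 = 62; x_4 = 106; y_4 = 278; r_4 = 68; x0_5 = 232; y0_5 = 128; x_6 = 90; y_6 = 244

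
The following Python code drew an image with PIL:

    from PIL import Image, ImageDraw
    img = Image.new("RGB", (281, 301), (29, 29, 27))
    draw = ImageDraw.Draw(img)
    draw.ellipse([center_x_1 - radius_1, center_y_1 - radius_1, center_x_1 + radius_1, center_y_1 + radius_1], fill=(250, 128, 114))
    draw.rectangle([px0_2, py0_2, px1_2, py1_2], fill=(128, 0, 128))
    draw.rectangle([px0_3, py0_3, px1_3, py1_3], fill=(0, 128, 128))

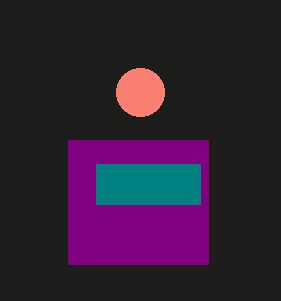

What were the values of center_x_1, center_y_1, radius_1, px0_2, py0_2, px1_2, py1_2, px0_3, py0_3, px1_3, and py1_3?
center_x_1 = 140; center_y_1 = 92; radius_1 = 24; px0_2 = 68; py0_2 = 140; px1_2 = 208; py1_2 = 264; px0_3 = 96; py0_3 = 164; px1_3 = 200; py1_3 = 204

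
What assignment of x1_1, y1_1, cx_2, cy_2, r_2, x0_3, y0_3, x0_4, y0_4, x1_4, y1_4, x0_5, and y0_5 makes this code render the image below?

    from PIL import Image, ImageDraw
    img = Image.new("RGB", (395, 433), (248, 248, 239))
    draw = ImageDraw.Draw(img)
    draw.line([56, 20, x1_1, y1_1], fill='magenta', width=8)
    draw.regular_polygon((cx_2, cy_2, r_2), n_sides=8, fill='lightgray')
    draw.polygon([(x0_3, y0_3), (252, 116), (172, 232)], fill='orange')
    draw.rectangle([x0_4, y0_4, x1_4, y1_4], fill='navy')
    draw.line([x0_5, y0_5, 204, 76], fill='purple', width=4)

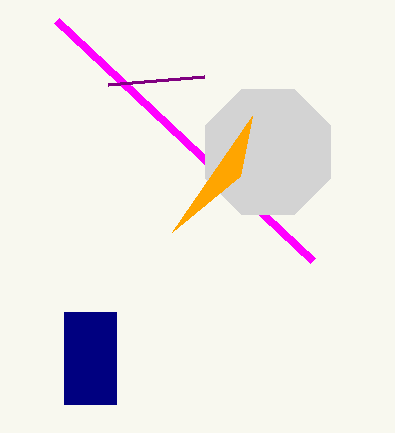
x1_1 = 312; y1_1 = 260; cx_2 = 268; cy_2 = 152; r_2 = 68; x0_3 = 240; y0_3 = 176; x0_4 = 64; y0_4 = 312; x1_4 = 116; y1_4 = 404; x0_5 = 108; y0_5 = 84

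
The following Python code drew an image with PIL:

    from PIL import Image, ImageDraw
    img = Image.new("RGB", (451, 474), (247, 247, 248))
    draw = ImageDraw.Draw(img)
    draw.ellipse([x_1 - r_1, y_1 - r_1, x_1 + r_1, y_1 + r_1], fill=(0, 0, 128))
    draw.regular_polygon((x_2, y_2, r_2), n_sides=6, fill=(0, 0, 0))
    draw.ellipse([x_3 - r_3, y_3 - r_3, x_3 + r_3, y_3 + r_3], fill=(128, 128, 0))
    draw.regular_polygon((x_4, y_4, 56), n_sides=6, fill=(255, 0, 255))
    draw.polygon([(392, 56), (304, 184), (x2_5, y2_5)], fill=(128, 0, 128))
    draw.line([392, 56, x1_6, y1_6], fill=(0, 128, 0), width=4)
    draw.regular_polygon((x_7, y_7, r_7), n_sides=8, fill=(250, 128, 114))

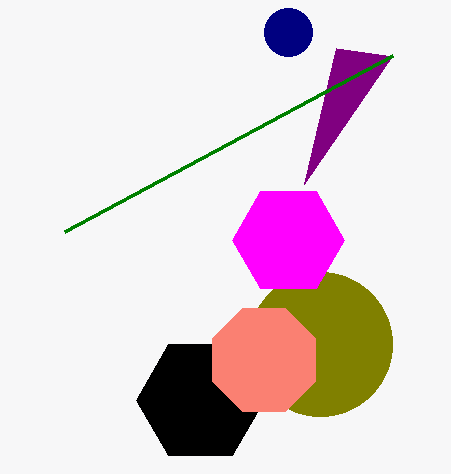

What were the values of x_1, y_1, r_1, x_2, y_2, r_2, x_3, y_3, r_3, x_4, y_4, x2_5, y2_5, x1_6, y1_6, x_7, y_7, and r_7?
x_1 = 288, y_1 = 32, r_1 = 24, x_2 = 200, y_2 = 400, r_2 = 64, x_3 = 320, y_3 = 344, r_3 = 72, x_4 = 288, y_4 = 240, x2_5 = 336, y2_5 = 48, x1_6 = 64, y1_6 = 232, x_7 = 264, y_7 = 360, r_7 = 56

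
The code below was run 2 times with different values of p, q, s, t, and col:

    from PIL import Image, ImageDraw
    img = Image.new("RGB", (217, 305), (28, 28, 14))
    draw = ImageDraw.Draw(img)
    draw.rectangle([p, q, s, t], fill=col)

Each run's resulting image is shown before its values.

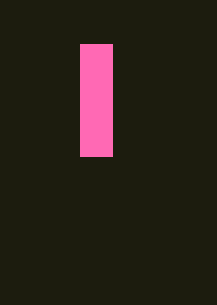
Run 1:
p = 80; q = 44; s = 112; t = 156; col = 'hotpink'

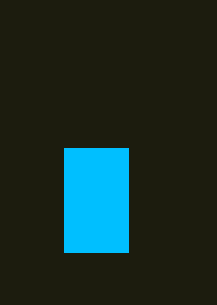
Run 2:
p = 64
q = 148
s = 128
t = 252
col = 'deepskyblue'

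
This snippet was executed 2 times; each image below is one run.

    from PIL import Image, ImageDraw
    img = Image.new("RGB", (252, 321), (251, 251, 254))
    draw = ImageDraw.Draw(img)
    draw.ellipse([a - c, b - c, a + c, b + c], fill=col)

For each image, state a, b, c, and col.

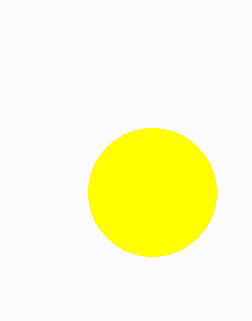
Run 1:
a = 152
b = 192
c = 64
col = 'yellow'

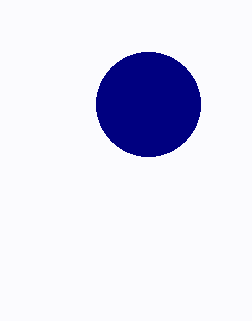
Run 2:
a = 148; b = 104; c = 52; col = 'navy'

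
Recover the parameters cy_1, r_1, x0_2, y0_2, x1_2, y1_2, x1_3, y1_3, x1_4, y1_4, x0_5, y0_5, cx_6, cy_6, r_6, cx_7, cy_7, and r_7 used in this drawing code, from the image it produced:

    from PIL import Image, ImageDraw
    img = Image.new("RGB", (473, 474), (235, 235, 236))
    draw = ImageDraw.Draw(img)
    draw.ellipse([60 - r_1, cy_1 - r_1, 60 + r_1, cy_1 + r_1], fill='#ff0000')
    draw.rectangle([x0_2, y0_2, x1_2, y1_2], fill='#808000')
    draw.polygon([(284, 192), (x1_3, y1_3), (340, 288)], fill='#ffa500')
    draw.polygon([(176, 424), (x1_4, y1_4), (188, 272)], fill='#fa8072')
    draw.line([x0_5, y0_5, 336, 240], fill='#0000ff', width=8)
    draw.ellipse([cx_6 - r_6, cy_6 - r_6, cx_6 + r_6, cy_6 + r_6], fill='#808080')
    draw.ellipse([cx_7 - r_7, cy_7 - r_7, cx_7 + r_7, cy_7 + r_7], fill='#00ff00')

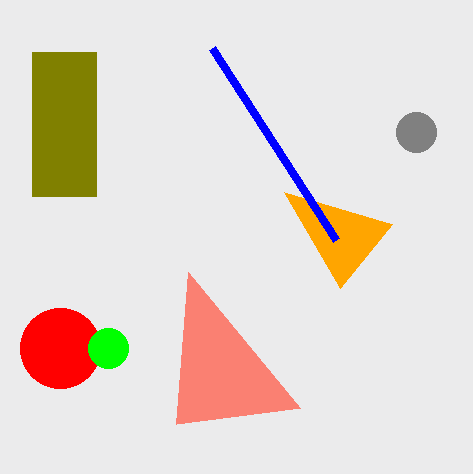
cy_1 = 348; r_1 = 40; x0_2 = 32; y0_2 = 52; x1_2 = 96; y1_2 = 196; x1_3 = 392; y1_3 = 224; x1_4 = 300; y1_4 = 408; x0_5 = 212; y0_5 = 48; cx_6 = 416; cy_6 = 132; r_6 = 20; cx_7 = 108; cy_7 = 348; r_7 = 20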